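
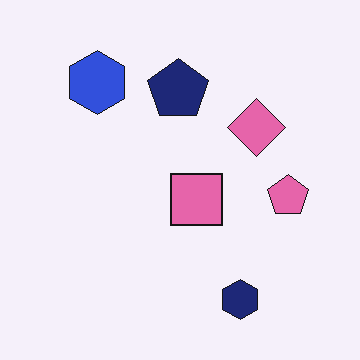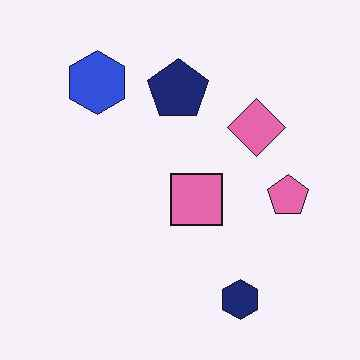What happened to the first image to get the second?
The transformation is: JPEG-compressed with visible artifacts.

Blocky 8×8 compression artifacts appear around shape edges and the flat background shows ringing — characteristic JPEG degradation.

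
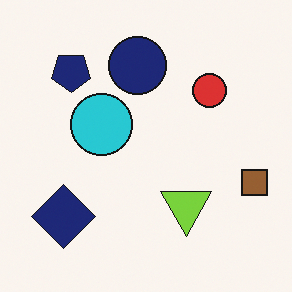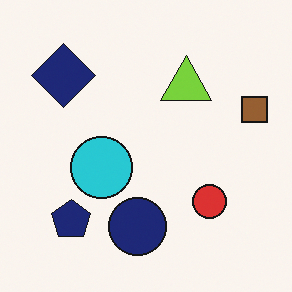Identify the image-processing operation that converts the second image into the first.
The first image is the second flipped vertically (top ↔ bottom).

The navy circle is in the bottom of the second image and the top of the first — shapes on opposite sides of the horizontal midline have swapped in a mirror flip.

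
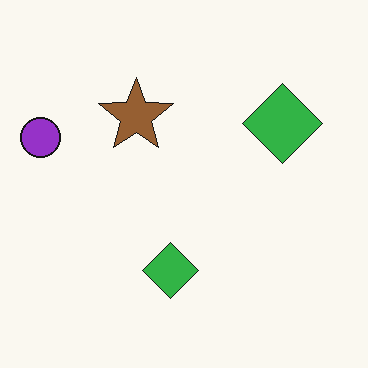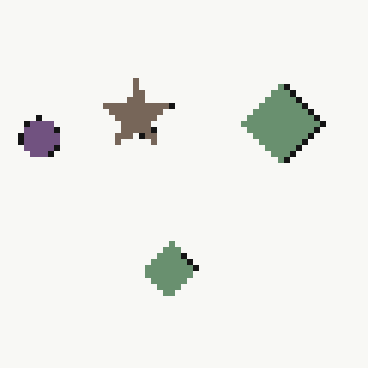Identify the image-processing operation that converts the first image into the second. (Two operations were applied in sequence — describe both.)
The image was made much more muted (saturation change), then moderately pixelated.

All colors are more muted and greyish — a global saturation change. Shapes are reduced to large square blocks; fine edges and outlines are lost — a downscale-then-upscale (mosaic) effect.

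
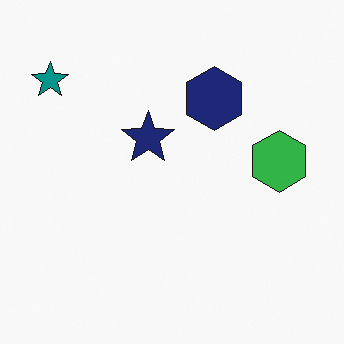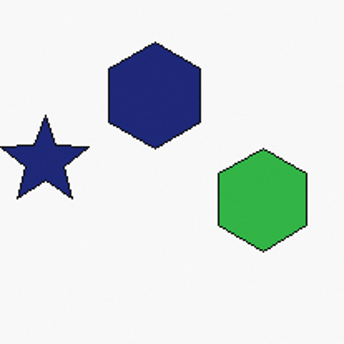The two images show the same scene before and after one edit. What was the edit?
This is the original image cropped to a noticeably smaller region and rescaled.

The visible shapes are larger and the field of view is narrower; shapes near the original edges may be partly or wholly outside the frame — a crop-and-rescale.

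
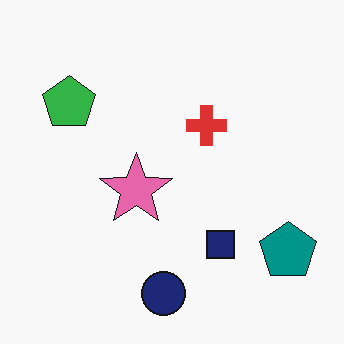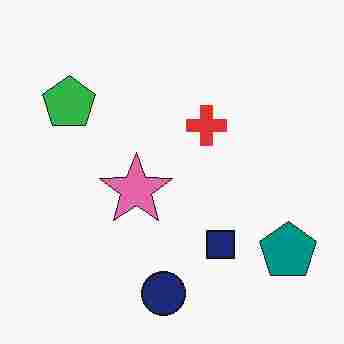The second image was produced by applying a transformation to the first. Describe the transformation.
It was heavily JPEG-compressed with obvious blocking artifacts.

Blocky 8×8 compression artifacts appear around shape edges and the flat background shows ringing — characteristic JPEG degradation.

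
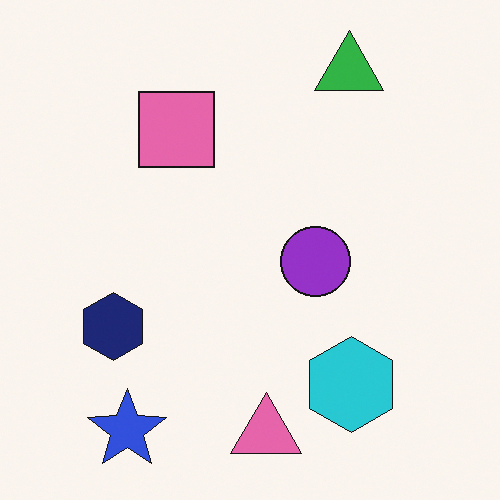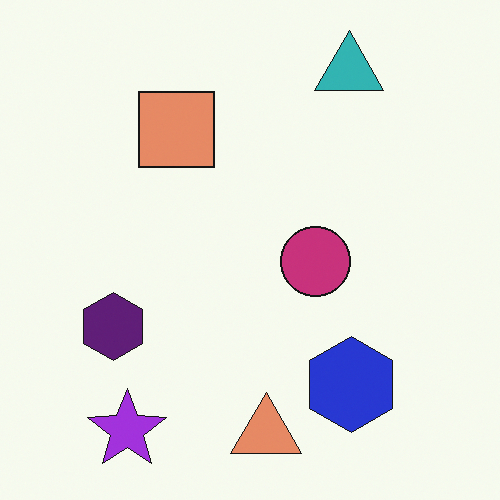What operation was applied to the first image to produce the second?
The transformation is: hue-shifted slightly.

Every shape's color has rotated by the same amount around the hue wheel — a uniform hue shift.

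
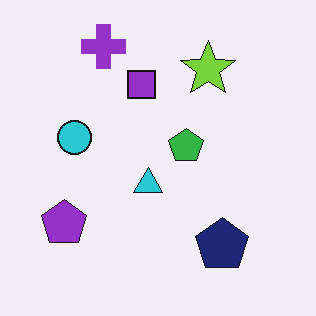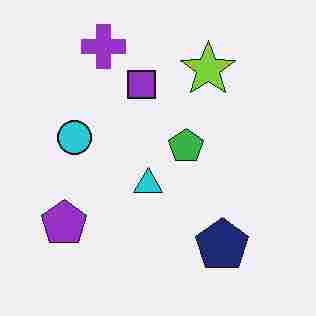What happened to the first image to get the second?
It was heavily JPEG-compressed with obvious blocking artifacts.

Blocky 8×8 compression artifacts appear around shape edges and the flat background shows ringing — characteristic JPEG degradation.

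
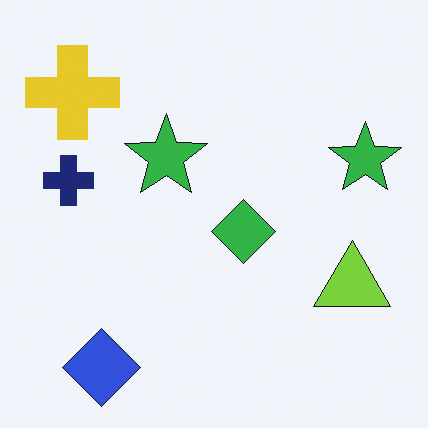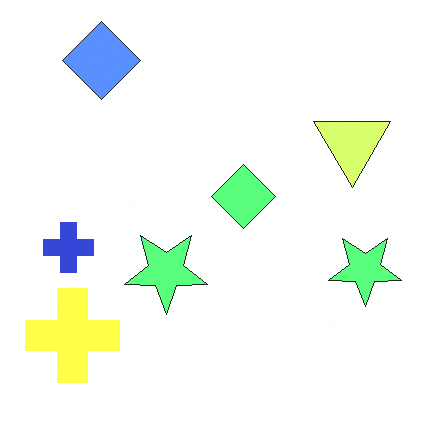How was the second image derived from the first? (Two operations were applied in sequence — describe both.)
The image was flipped vertically (top ↔ bottom), then brightened a lot.

The blue diamond is in the bottom-left of the first image and the top-left of the second — shapes on opposite sides of the horizontal midline have swapped in a mirror flip. Every pixel — background and shapes alike — is uniformly brightened.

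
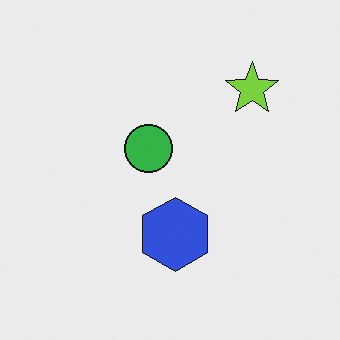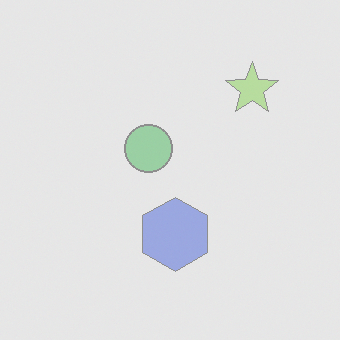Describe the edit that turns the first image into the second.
The image was given much lower contrast.

Tones are pushed toward mid-grey across the whole image — a global contrast change.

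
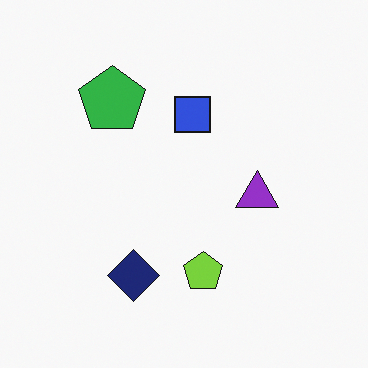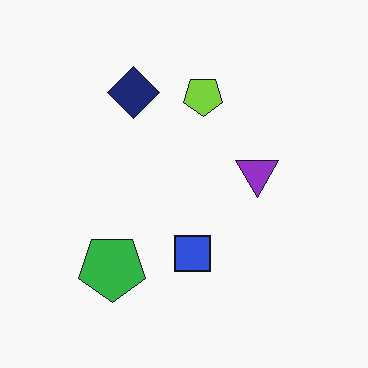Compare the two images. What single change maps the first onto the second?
It was flipped vertically (top ↔ bottom).

The navy diamond is in the bottom of the first image and the top of the second — shapes on opposite sides of the horizontal midline have swapped in a mirror flip.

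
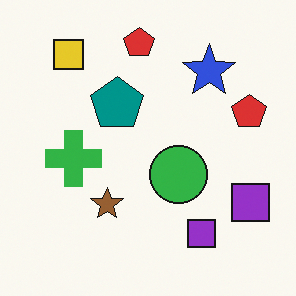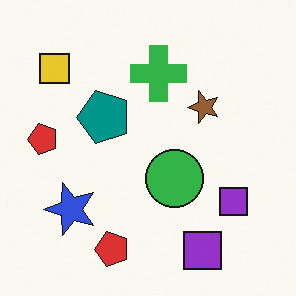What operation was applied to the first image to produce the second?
This is the original image transposed (reflected across the top-left ↔ bottom-right diagonal).

Shapes have swapped their row and column positions — what was in the top-right is now in the bottom-left — a diagonal reflection.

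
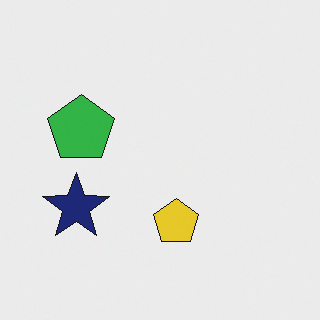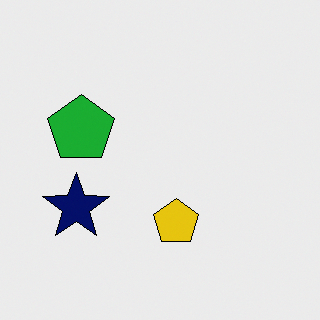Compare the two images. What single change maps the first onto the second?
Given slightly increased contrast.

Tones are pushed away from mid-grey across the whole image — a global contrast change.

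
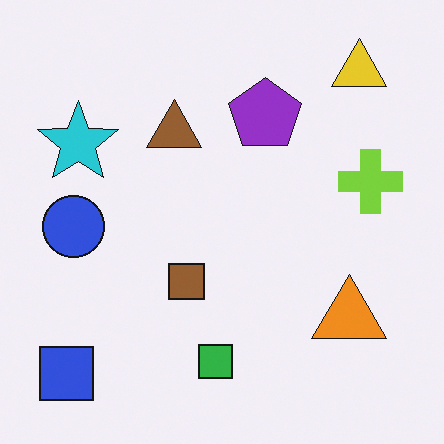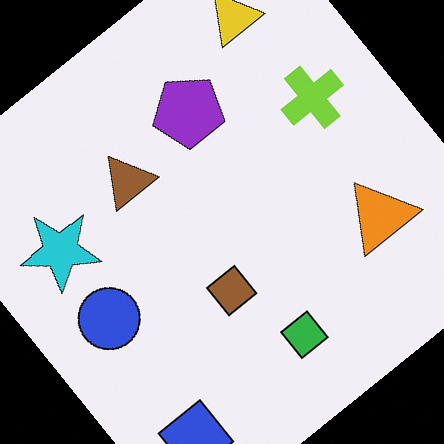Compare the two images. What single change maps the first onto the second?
Rotated counter-clockwise by a large amount — several tens of degrees.

Every shape is tilted by the same angle and the image corners show triangular fill wedges — a whole-image rotation by a non-right angle.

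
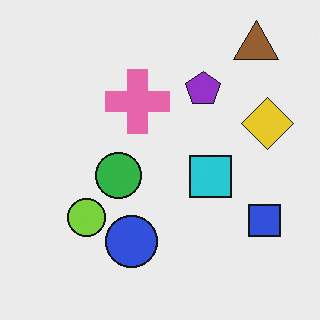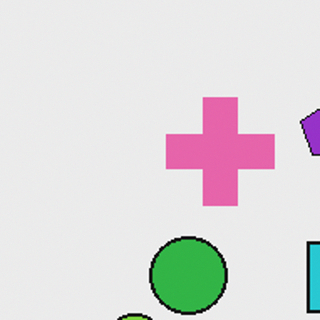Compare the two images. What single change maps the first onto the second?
The transformation is: cropped tightly and scaled back up.

The visible shapes are larger and the field of view is narrower; shapes near the original edges may be partly or wholly outside the frame — a crop-and-rescale.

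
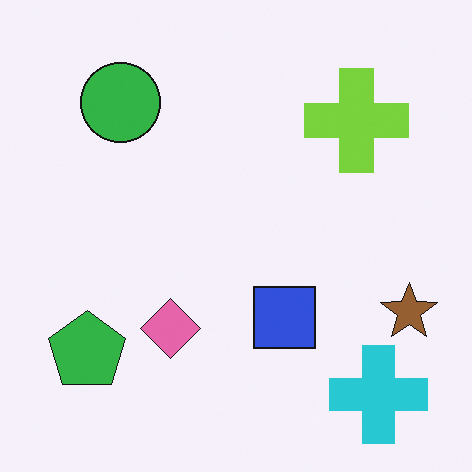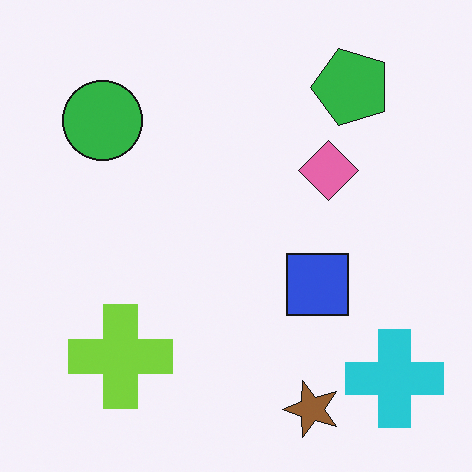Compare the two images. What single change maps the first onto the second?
The image was transposed (reflected across the top-left ↔ bottom-right diagonal).

Shapes have swapped their row and column positions — what was in the top-right is now in the bottom-left — a diagonal reflection.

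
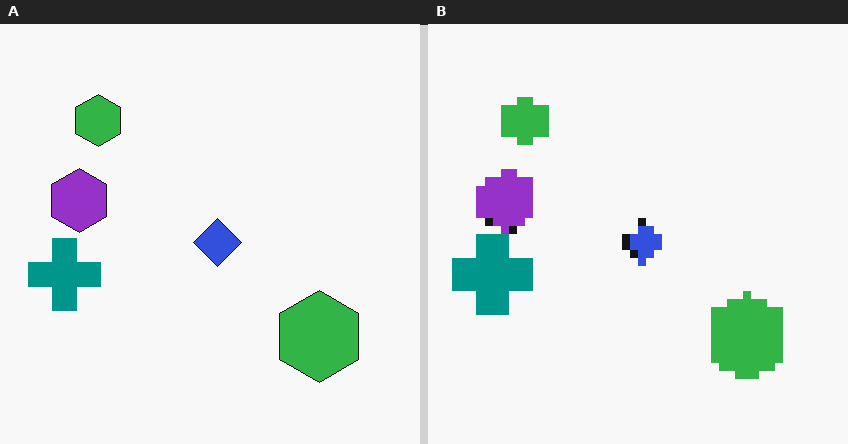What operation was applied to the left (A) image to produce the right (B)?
This is the original image pixelated into visible square blocks.

Shapes are reduced to large square blocks; fine edges and outlines are lost — a downscale-then-upscale (mosaic) effect.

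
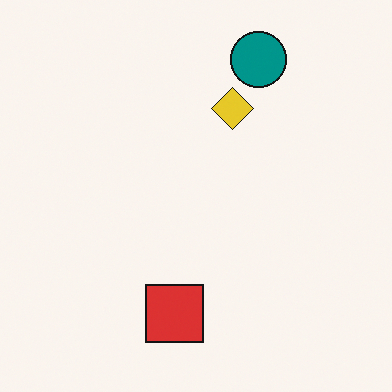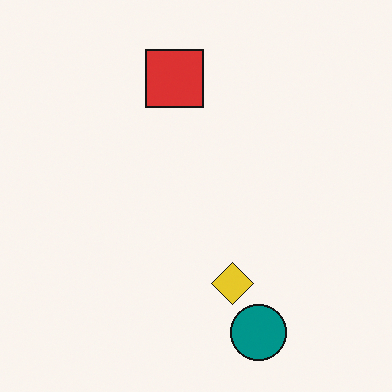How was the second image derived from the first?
The image was flipped vertically (top ↔ bottom).

The teal circle is in the top of the first image and the bottom of the second — shapes on opposite sides of the horizontal midline have swapped in a mirror flip.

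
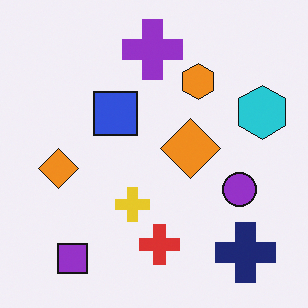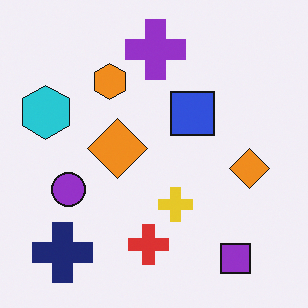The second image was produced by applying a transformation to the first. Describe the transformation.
This is the original image flipped horizontally (left ↔ right).

The cyan hexagon is in the right of the first image and the left of the second — shapes on opposite sides of the vertical midline have swapped in a mirror flip.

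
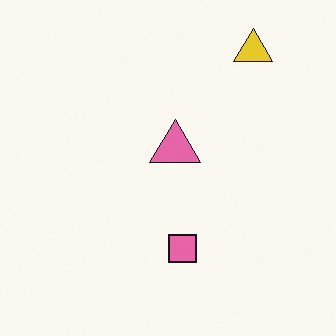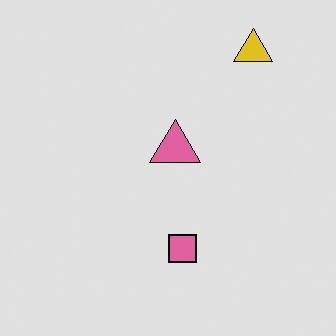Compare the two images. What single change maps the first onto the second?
The image was posterized to a reduced palette.

Each flat color has snapped to a coarser quantized level — most visibly, the near-white background has dropped to a flat grey.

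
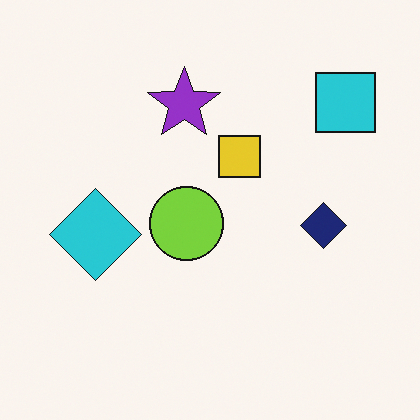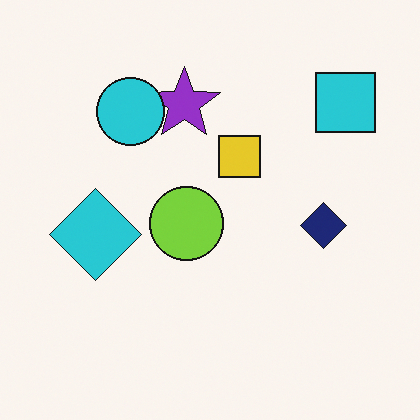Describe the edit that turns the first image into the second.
This is the original image overlaid with an additional cyan circle.

A cyan circle appears in the second image that is absent from the first.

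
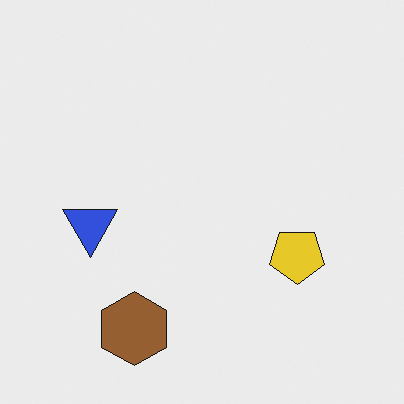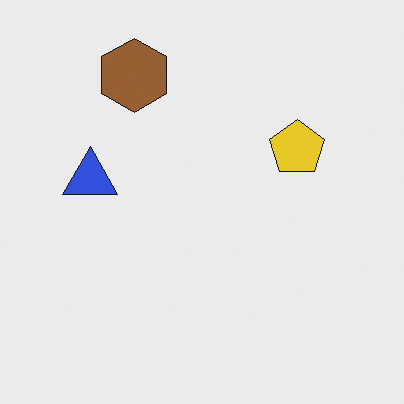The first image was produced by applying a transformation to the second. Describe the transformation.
It was flipped vertically (top ↔ bottom).

The brown hexagon is in the top-left of the second image and the bottom-left of the first — shapes on opposite sides of the horizontal midline have swapped in a mirror flip.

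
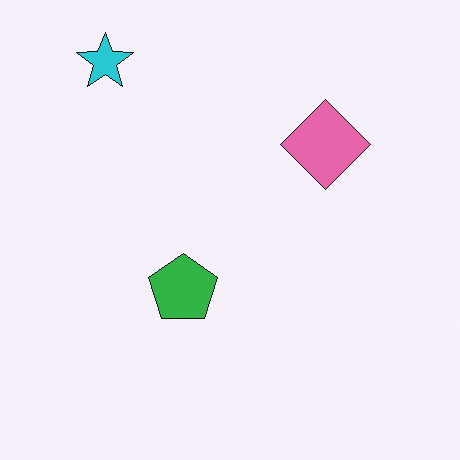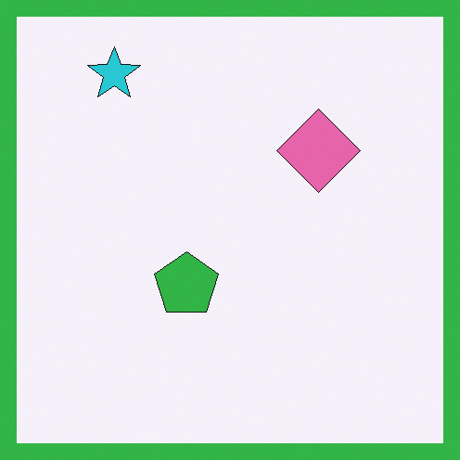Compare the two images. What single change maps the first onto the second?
Framed with a green border.

A solid green frame runs around the edge of the second image, with the content slightly shrunk inside it.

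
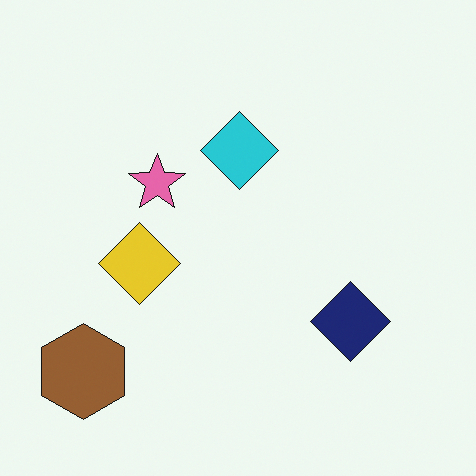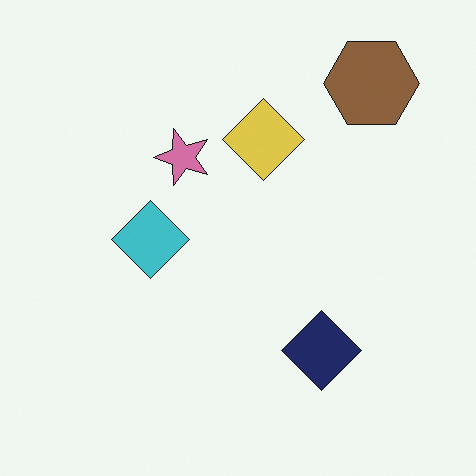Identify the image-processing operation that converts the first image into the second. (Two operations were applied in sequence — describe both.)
It was slightly desaturated, then transposed (reflected across the top-left ↔ bottom-right diagonal).

All colors are more muted and greyish — a global saturation change. Shapes have swapped their row and column positions — what was in the top-right is now in the bottom-left — a diagonal reflection.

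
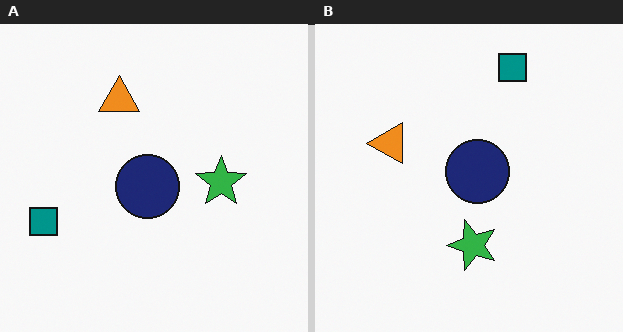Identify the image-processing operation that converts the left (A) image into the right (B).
It was transposed (reflected across the top-left ↔ bottom-right diagonal).

Shapes have swapped their row and column positions — what was in the top-right is now in the bottom-left — a diagonal reflection.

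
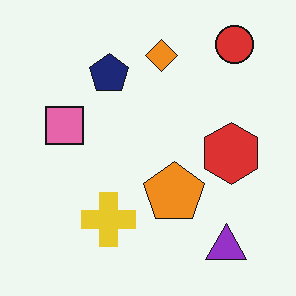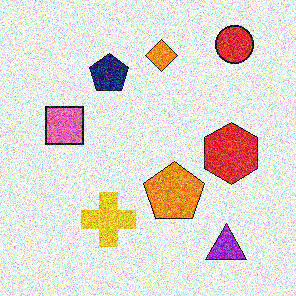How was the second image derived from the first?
Degraded with heavy additive noise.

Random speckle covers the whole image, including the flat background.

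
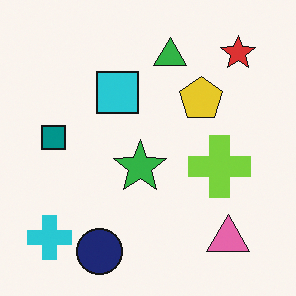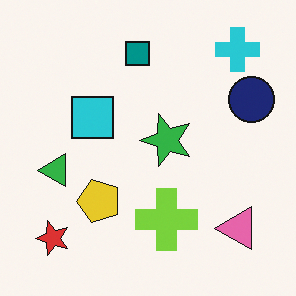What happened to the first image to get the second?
It was transposed (reflected across the top-left ↔ bottom-right diagonal).

Shapes have swapped their row and column positions — what was in the top-right is now in the bottom-left — a diagonal reflection.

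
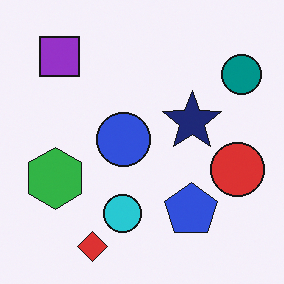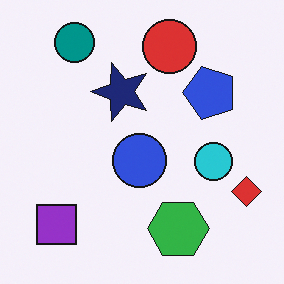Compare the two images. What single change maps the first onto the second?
This is the original image rotated 90° counter-clockwise.

The teal circle sits in the top-right of the first image and the top-left of the second — consistent with a whole-image 90° counter-clockwise rotation.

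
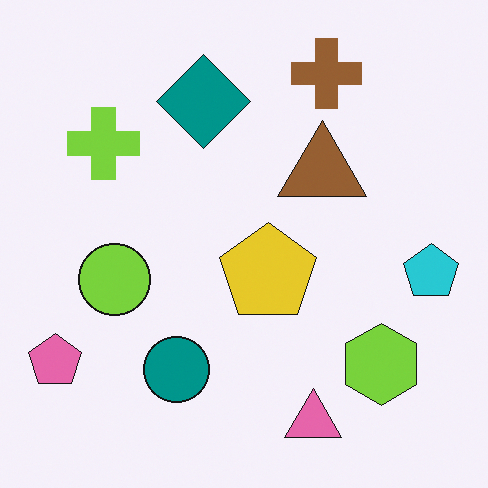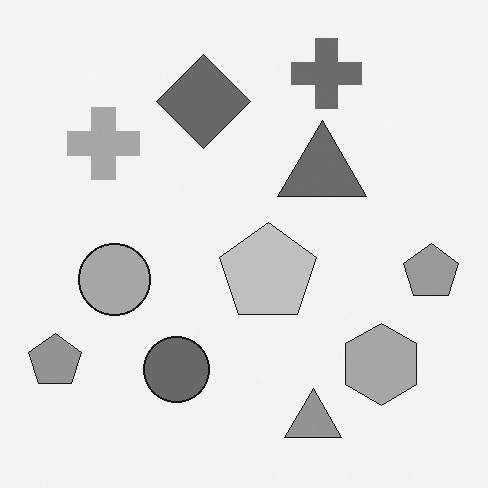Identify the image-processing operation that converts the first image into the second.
The second image is the first converted to grayscale.

All color is removed — every shape is now a shade of grey.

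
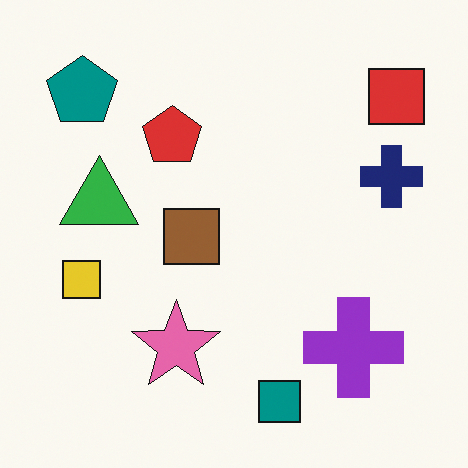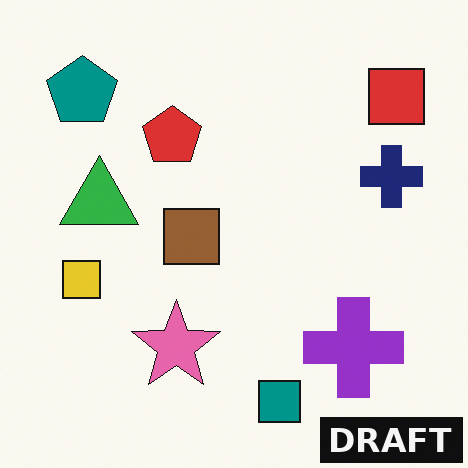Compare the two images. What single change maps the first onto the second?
This is the original image watermarked with the text "DRAFT" in the lower-right corner.

A dark label reading "DRAFT" appears in the lower-right corner.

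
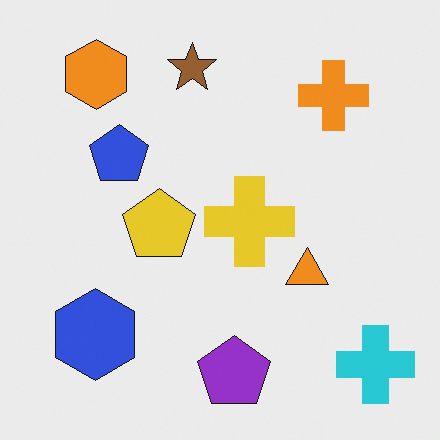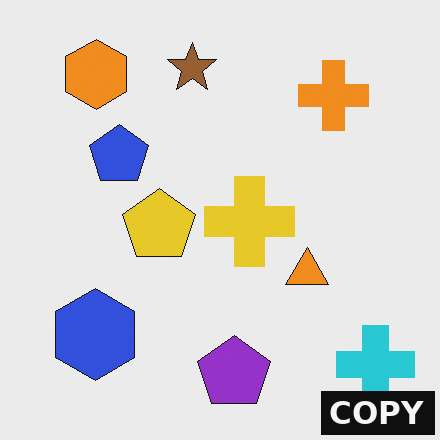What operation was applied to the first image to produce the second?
It was watermarked with the text "COPY" in the lower-right corner.

A dark label reading "COPY" appears in the lower-right corner.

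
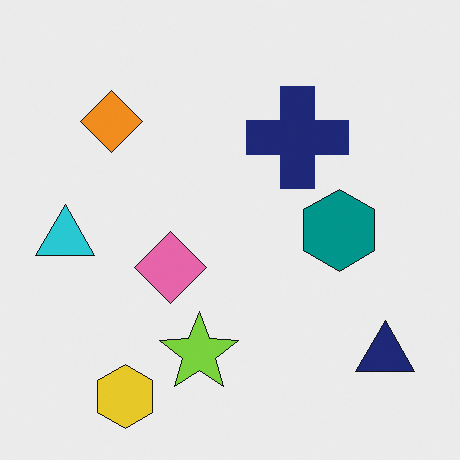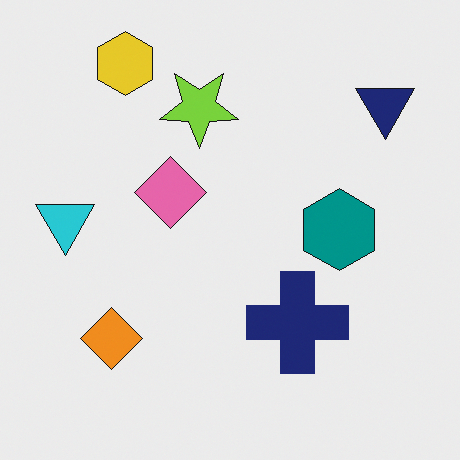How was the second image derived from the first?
The transformation is: flipped vertically (top ↔ bottom).

The yellow hexagon is in the bottom-left of the first image and the top-left of the second — shapes on opposite sides of the horizontal midline have swapped in a mirror flip.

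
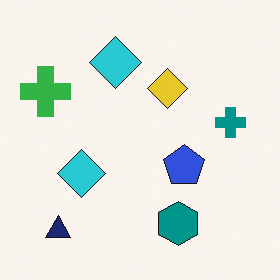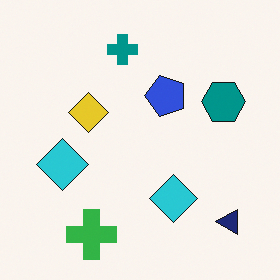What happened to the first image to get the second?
Rotated 90° counter-clockwise.

The navy triangle sits in the bottom-left of the first image and the bottom-right of the second — consistent with a whole-image 90° counter-clockwise rotation.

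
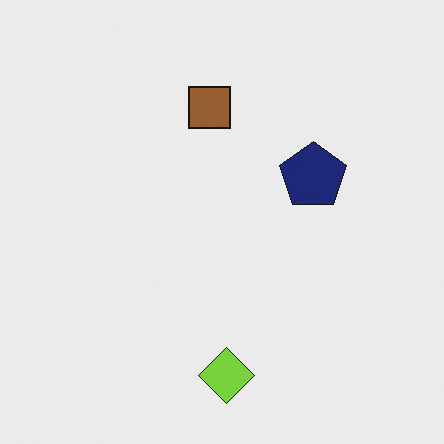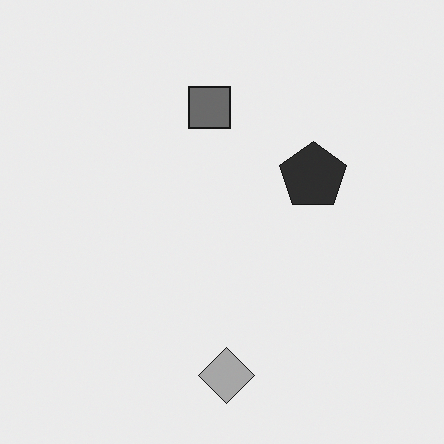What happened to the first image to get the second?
The image was converted to grayscale.

All color is removed — every shape is now a shade of grey.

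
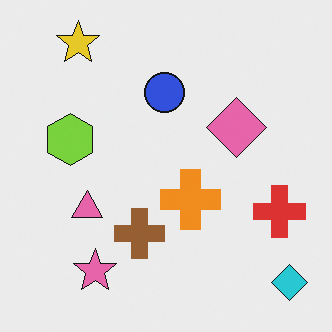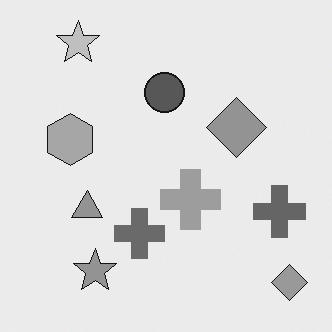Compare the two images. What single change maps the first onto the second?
Converted to grayscale.

All color is removed — every shape is now a shade of grey.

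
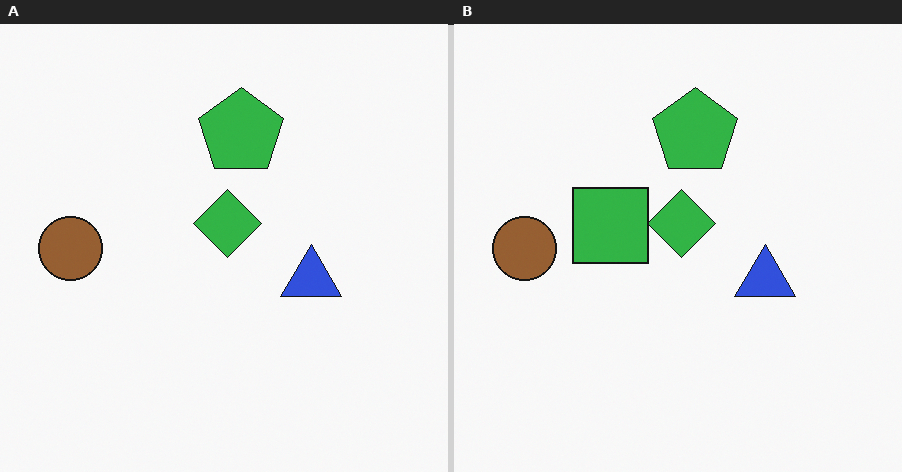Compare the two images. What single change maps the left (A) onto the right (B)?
The right (B) image is the left (A) overlaid with an additional green square.

A green square appears in the right (B) image that is absent from the left (A).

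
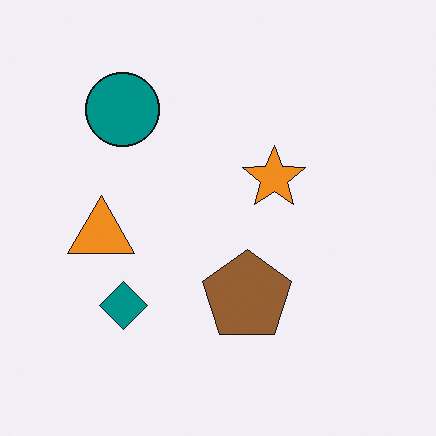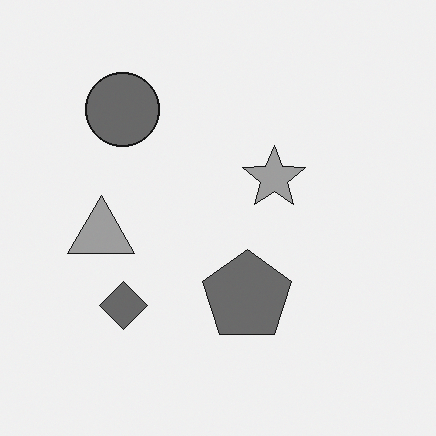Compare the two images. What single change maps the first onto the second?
It was converted to grayscale.

All color is removed — every shape is now a shade of grey.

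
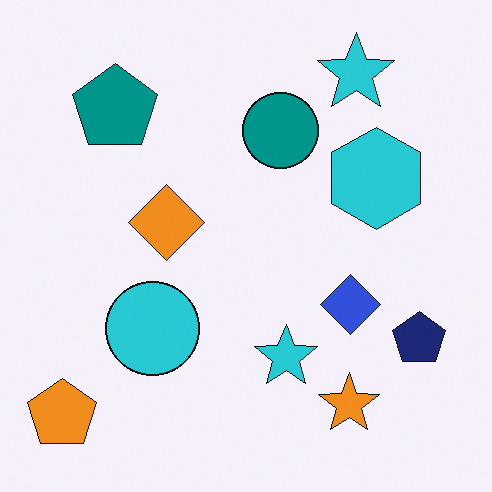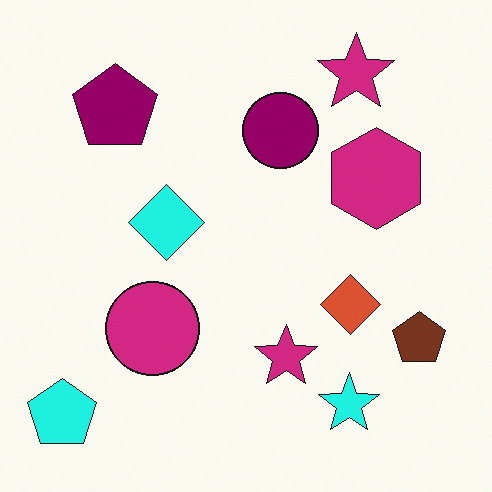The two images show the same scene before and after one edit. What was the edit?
This is the original image hue-shifted by a moderate amount.

Every shape's color has rotated by the same amount around the hue wheel — a uniform hue shift.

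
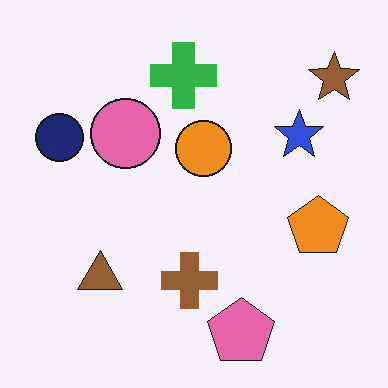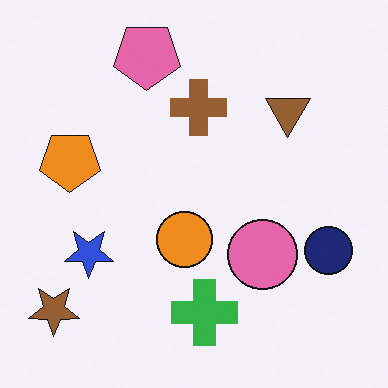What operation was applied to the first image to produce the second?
The image was rotated 180°.

The brown star sits in the top-right of the first image and the bottom-left of the second — consistent with a whole-image 180° rotation.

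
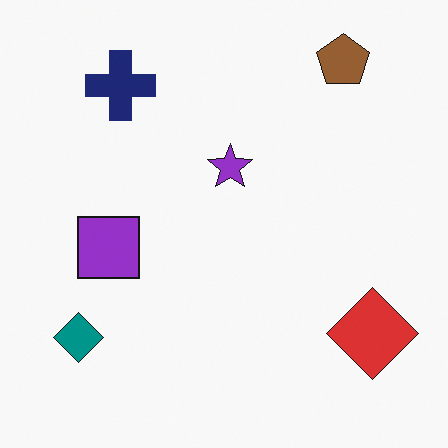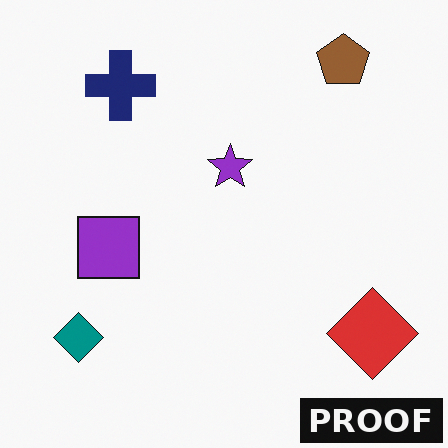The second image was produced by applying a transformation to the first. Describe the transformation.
It was watermarked with the text "PROOF" in the lower-right corner.

A dark label reading "PROOF" appears in the lower-right corner.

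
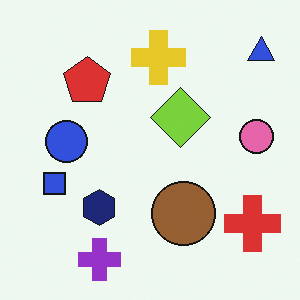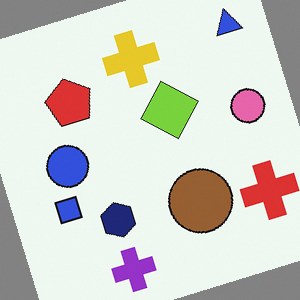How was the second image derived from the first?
The transformation is: rotated counter-clockwise by a clearly visible amount.

Every shape is tilted by the same angle and the image corners show triangular fill wedges — a whole-image rotation by a non-right angle.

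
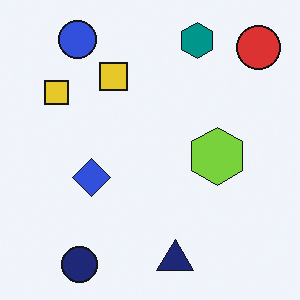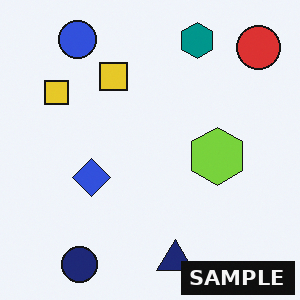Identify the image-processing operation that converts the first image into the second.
This is the original image watermarked with the text "SAMPLE" in the lower-right corner.

A dark label reading "SAMPLE" appears in the lower-right corner.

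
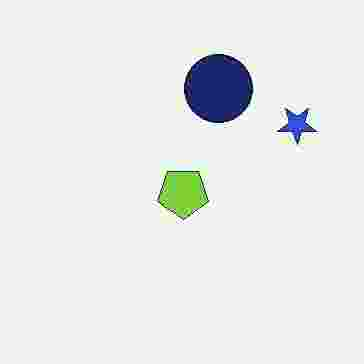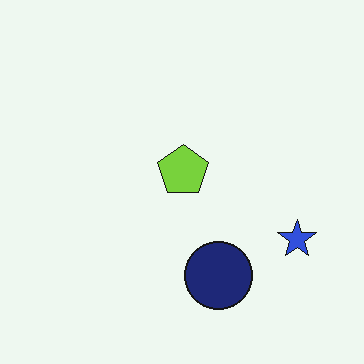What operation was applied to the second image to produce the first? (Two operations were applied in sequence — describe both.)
The image was flipped vertically (top ↔ bottom), then heavily JPEG-compressed with obvious blocking artifacts.

The navy circle is in the bottom of the second image and the top of the first — shapes on opposite sides of the horizontal midline have swapped in a mirror flip. Blocky 8×8 compression artifacts appear around shape edges and the flat background shows ringing — characteristic JPEG degradation.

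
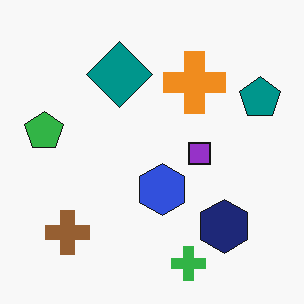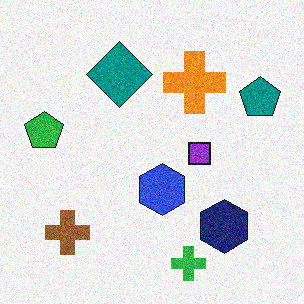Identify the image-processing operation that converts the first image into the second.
The second image is the first degraded with moderate additive noise.

Random speckle covers the whole image, including the flat background.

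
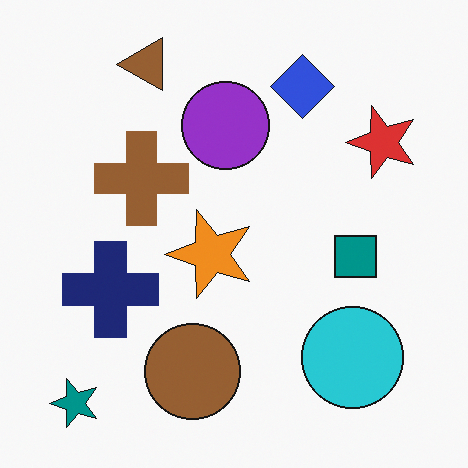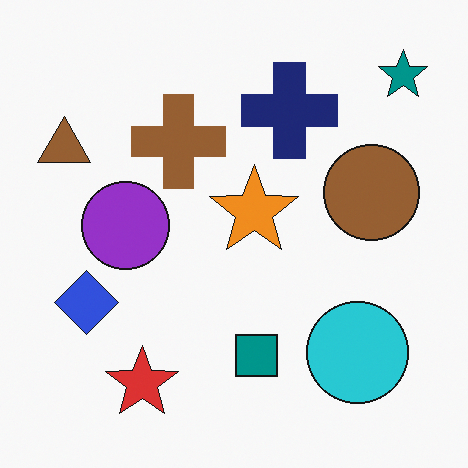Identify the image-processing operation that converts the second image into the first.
The first image is the second transposed (reflected across the top-left ↔ bottom-right diagonal).

Shapes have swapped their row and column positions — what was in the top-right is now in the bottom-left — a diagonal reflection.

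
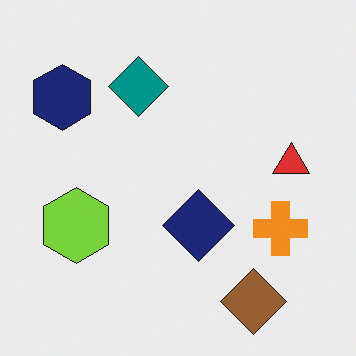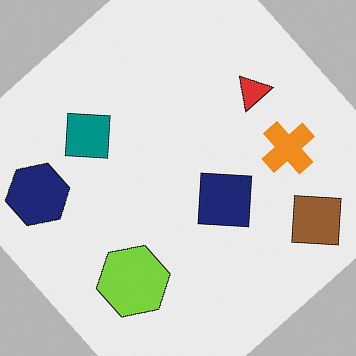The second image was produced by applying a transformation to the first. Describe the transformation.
Rotated counter-clockwise by a large amount — several tens of degrees.

Every shape is tilted by the same angle and the image corners show triangular fill wedges — a whole-image rotation by a non-right angle.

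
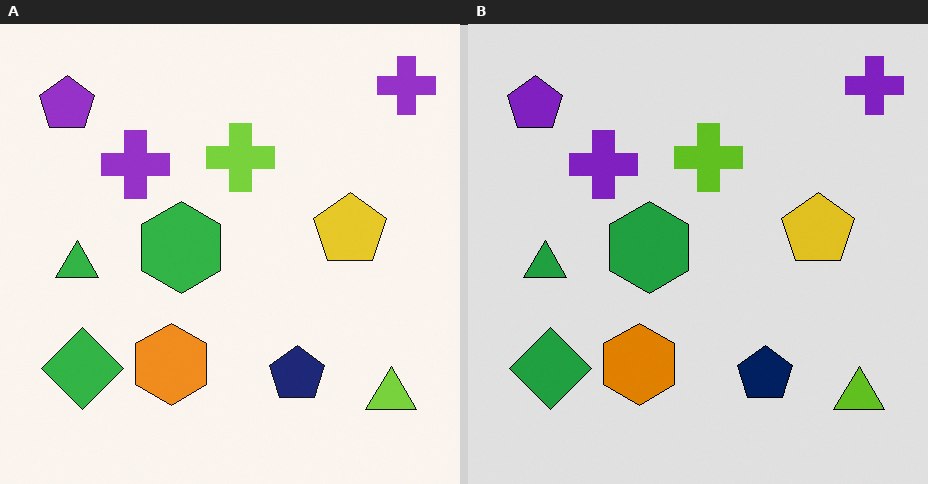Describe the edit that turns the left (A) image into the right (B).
The transformation is: moderately posterized.

Each flat color has snapped to a coarser quantized level — most visibly, the near-white background has dropped to a flat grey.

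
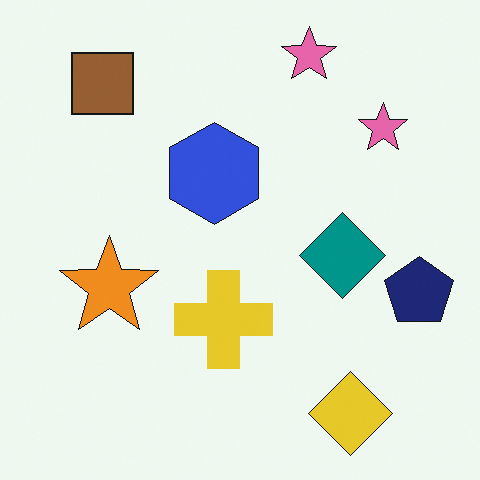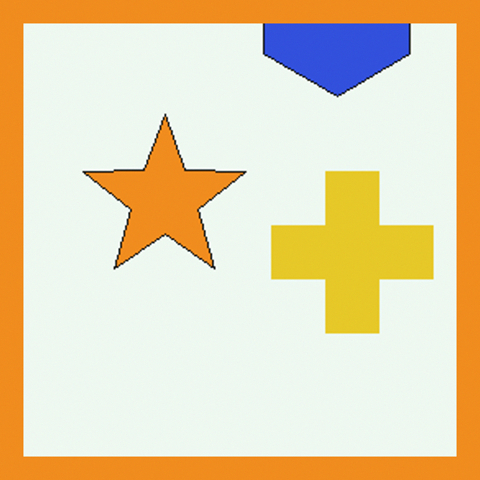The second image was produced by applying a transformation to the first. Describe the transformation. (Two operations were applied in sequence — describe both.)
The transformation is: cropped to a noticeably smaller region and rescaled, then framed with a orange border.

The visible shapes are larger and the field of view is narrower; shapes near the original edges may be partly or wholly outside the frame — a crop-and-rescale. A solid orange frame runs around the edge of the second image, with the content slightly shrunk inside it.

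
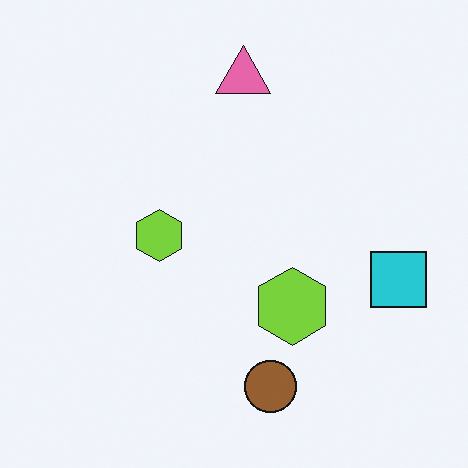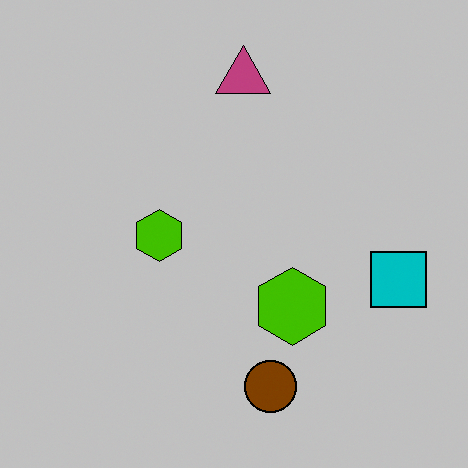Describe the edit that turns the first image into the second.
The transformation is: heavily posterized to just a handful of flat colors.

Each flat color has snapped to a coarser quantized level — most visibly, the near-white background has dropped to a flat grey.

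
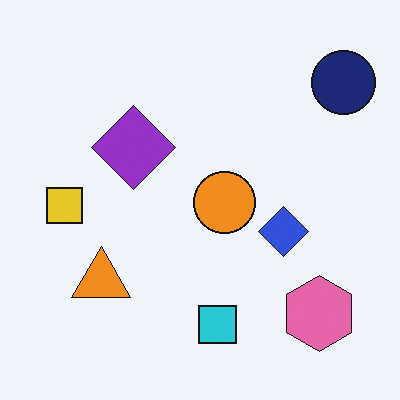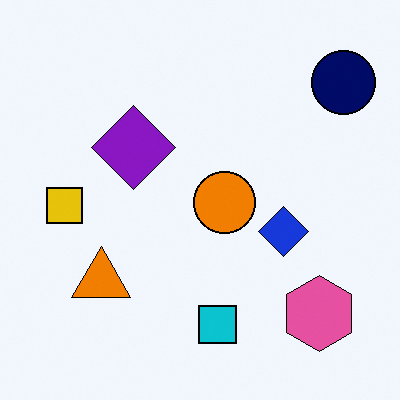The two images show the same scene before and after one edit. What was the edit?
This is the original image given slightly increased contrast.

Tones are pushed away from mid-grey across the whole image — a global contrast change.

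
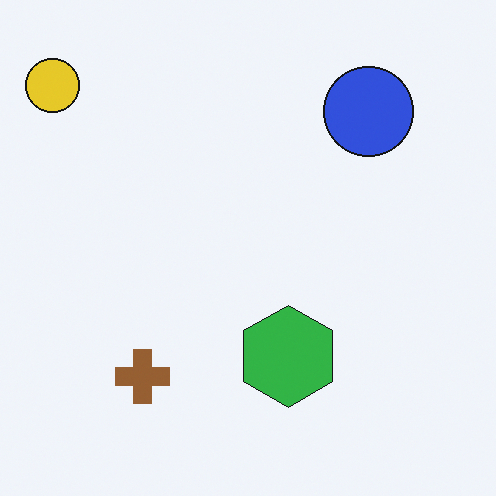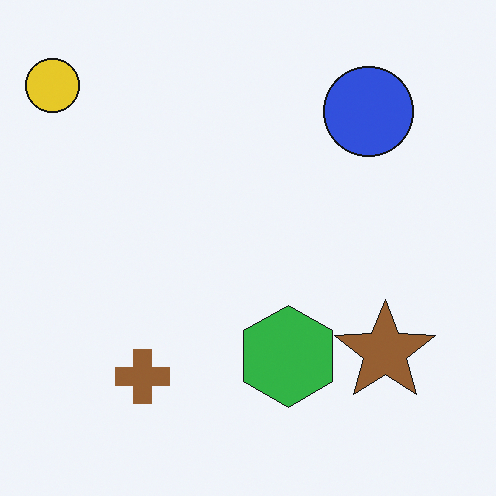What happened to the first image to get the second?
The second image is the first overlaid with an additional brown star.

A brown star appears in the second image that is absent from the first.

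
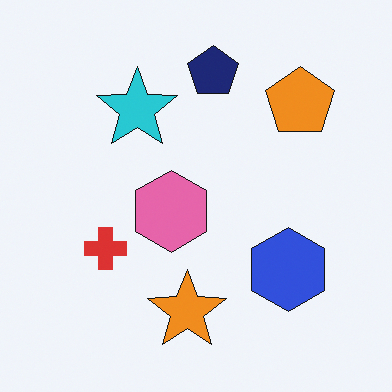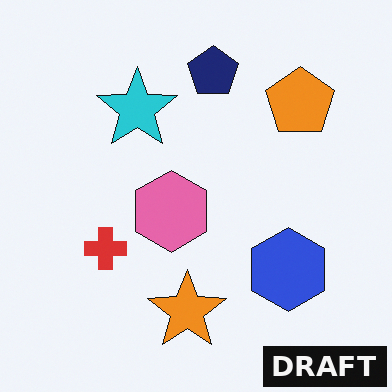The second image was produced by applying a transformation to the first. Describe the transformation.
The transformation is: watermarked with the text "DRAFT" in the lower-right corner.

A dark label reading "DRAFT" appears in the lower-right corner.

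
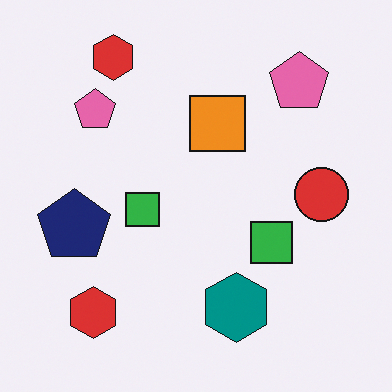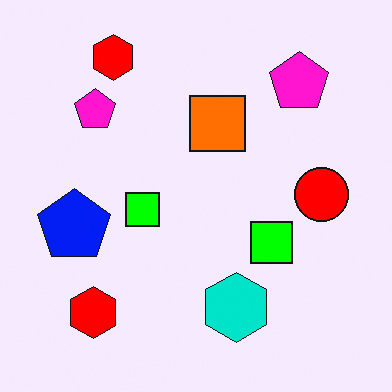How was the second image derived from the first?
The transformation is: made much more vivid (saturation change).

All colors are more vivid — a global saturation change.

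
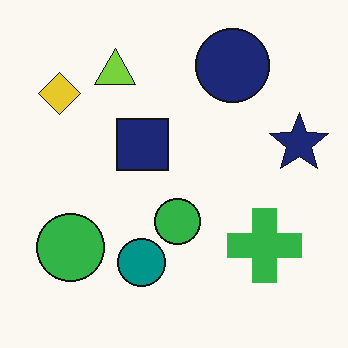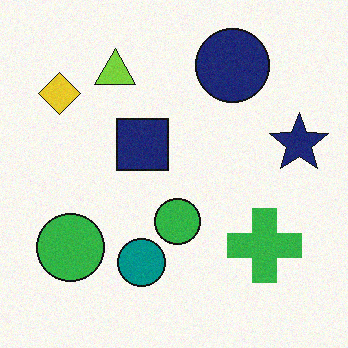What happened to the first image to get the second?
This is the original image degraded with subtle gaussian noise.

Random speckle covers the whole image, including the flat background.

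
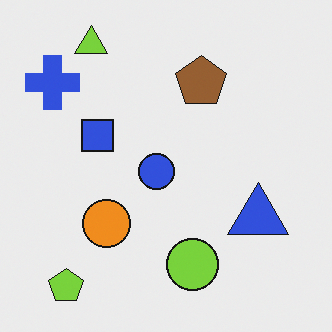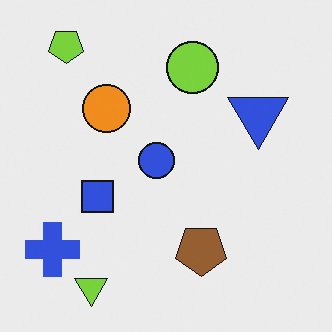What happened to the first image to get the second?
The image was flipped vertically (top ↔ bottom).

The lime triangle is in the top-left of the first image and the bottom-left of the second — shapes on opposite sides of the horizontal midline have swapped in a mirror flip.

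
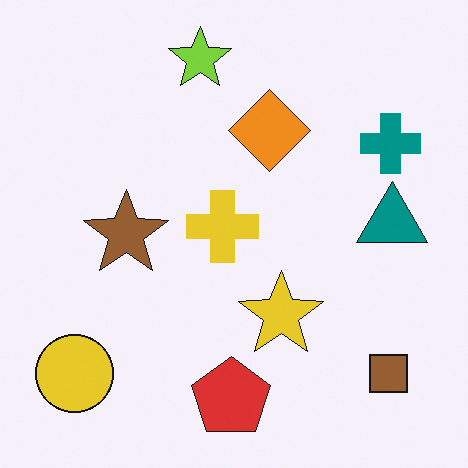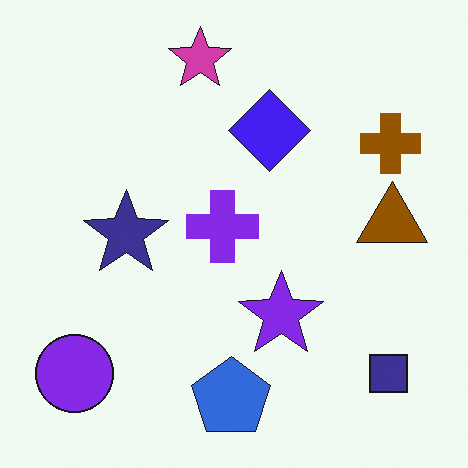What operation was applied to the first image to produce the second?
The transformation is: hue-shifted through roughly half the color wheel.

Every shape's color has rotated by the same amount around the hue wheel — a uniform hue shift.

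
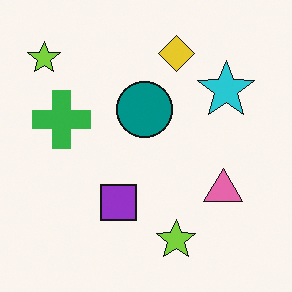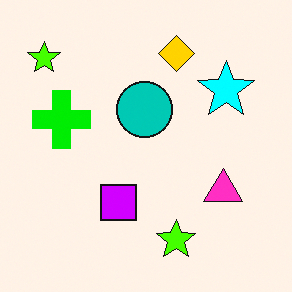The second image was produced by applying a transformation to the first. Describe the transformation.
The image was made much more vivid (saturation change).

All colors are more vivid — a global saturation change.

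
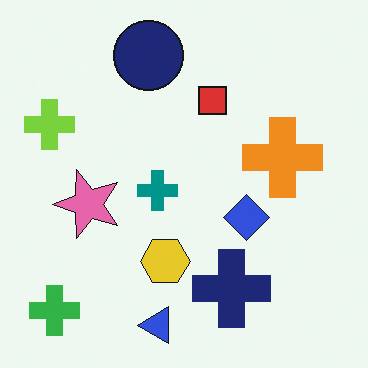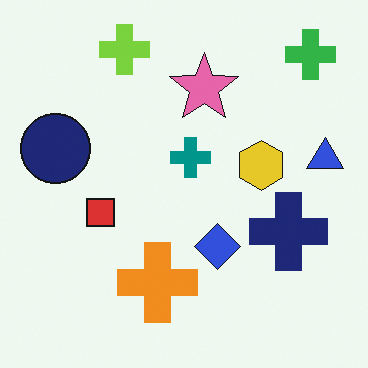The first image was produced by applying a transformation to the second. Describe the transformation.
The transformation is: transposed (reflected across the top-left ↔ bottom-right diagonal).

Shapes have swapped their row and column positions — what was in the top-right is now in the bottom-left — a diagonal reflection.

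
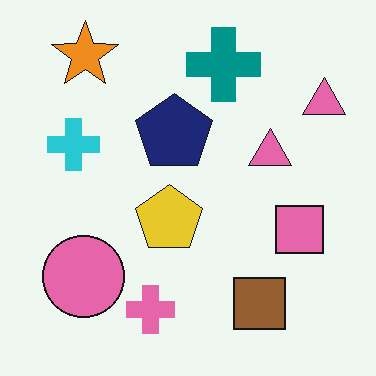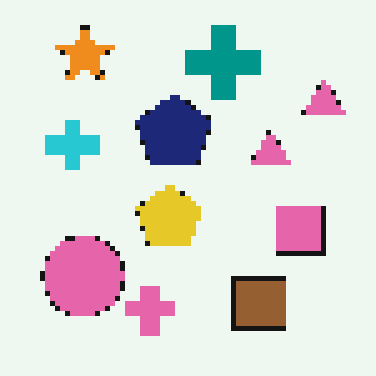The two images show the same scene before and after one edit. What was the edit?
Mildly pixelated.

Shapes are reduced to large square blocks; fine edges and outlines are lost — a downscale-then-upscale (mosaic) effect.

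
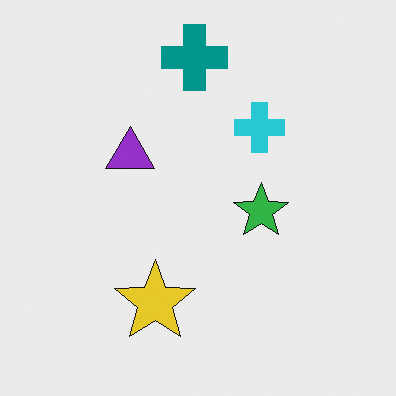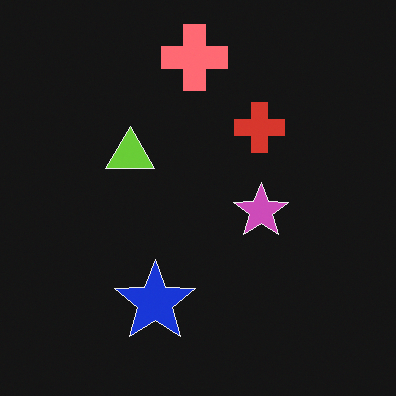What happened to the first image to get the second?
The second image is the first color-inverted (negative).

The light background has become dark and every shape's color is its complement — a photographic negative.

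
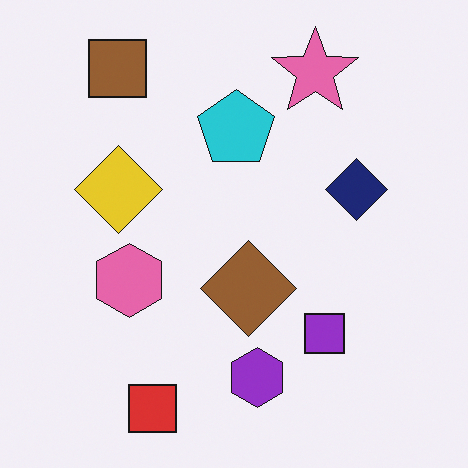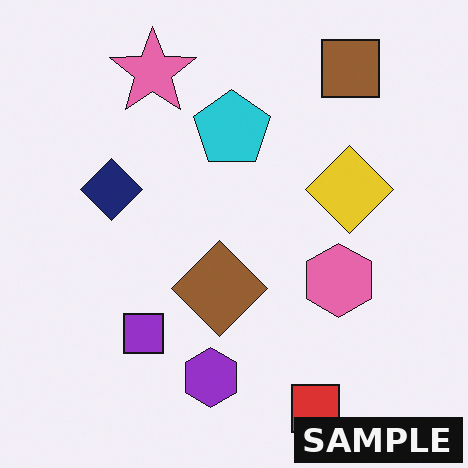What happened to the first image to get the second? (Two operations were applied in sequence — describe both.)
This is the original image flipped horizontally (left ↔ right), then watermarked with the text "SAMPLE" in the lower-right corner.

The navy diamond is in the right of the first image and the left of the second — shapes on opposite sides of the vertical midline have swapped in a mirror flip. A dark label reading "SAMPLE" appears in the lower-right corner.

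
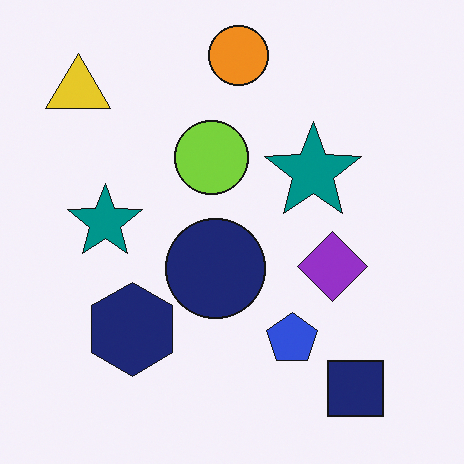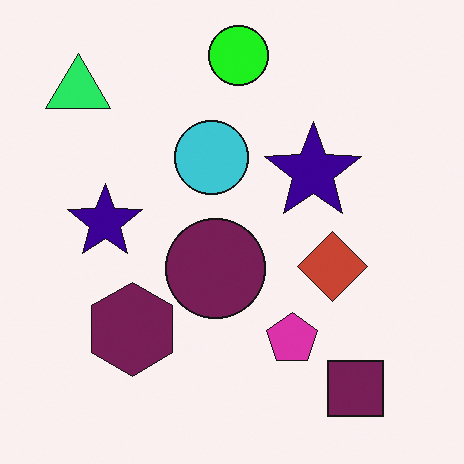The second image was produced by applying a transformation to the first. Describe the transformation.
The second image is the first hue-shifted noticeably.

Every shape's color has rotated by the same amount around the hue wheel — a uniform hue shift.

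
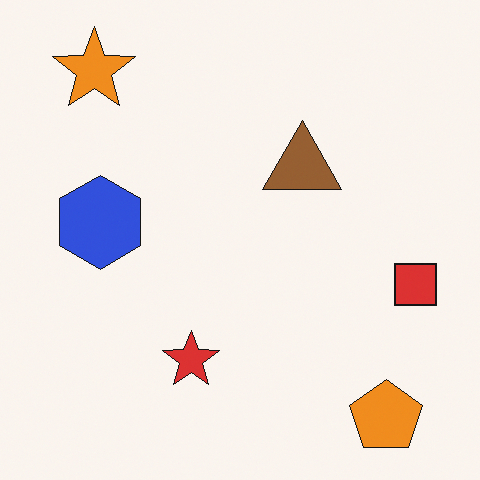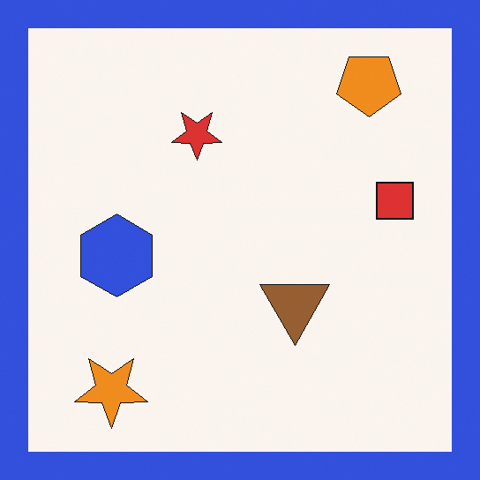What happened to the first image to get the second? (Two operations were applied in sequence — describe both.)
The second image is the first flipped vertically (top ↔ bottom), then framed with a blue border.

The orange pentagon is in the bottom-right of the first image and the top-right of the second — shapes on opposite sides of the horizontal midline have swapped in a mirror flip. A solid blue frame runs around the edge of the second image, with the content slightly shrunk inside it.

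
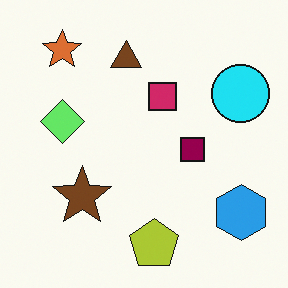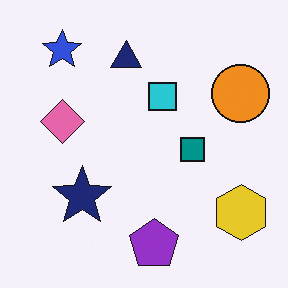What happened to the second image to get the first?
The transformation is: hue-shifted through roughly a third of the color wheel.

Every shape's color has rotated by the same amount around the hue wheel — a uniform hue shift.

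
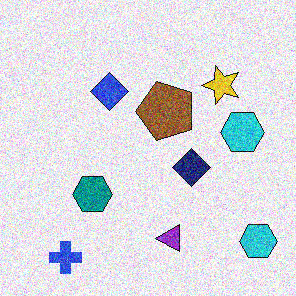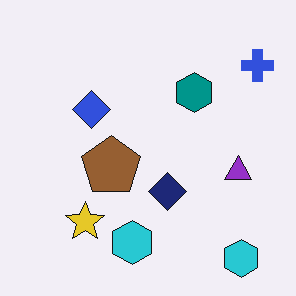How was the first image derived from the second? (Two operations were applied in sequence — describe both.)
The transformation is: transposed (reflected across the top-left ↔ bottom-right diagonal), then degraded with heavy additive noise.

Shapes have swapped their row and column positions — what was in the top-right is now in the bottom-left — a diagonal reflection. Random speckle covers the whole image, including the flat background.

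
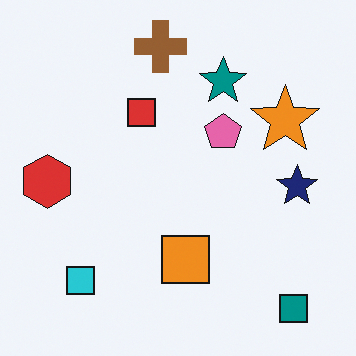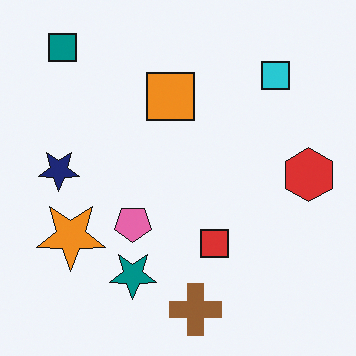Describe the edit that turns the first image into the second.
The image was rotated 180°.

The teal square sits in the bottom-right of the first image and the top-left of the second — consistent with a whole-image 180° rotation.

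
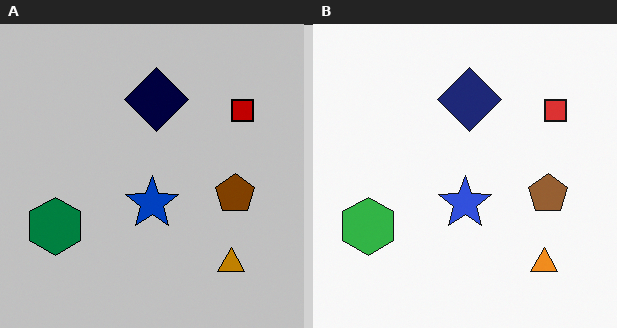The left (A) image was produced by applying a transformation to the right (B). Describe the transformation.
It was aggressively posterized.

Each flat color has snapped to a coarser quantized level — most visibly, the near-white background has dropped to a flat grey.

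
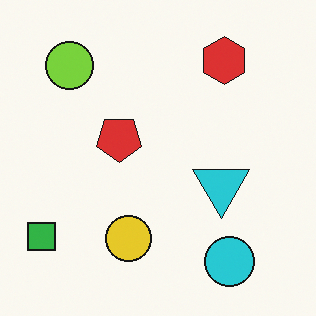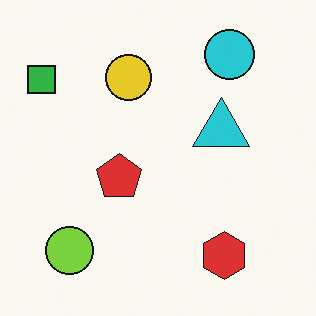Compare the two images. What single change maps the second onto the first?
The first image is the second flipped vertically (top ↔ bottom).

The cyan circle is in the top-right of the second image and the bottom-right of the first — shapes on opposite sides of the horizontal midline have swapped in a mirror flip.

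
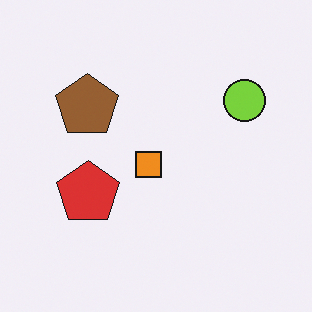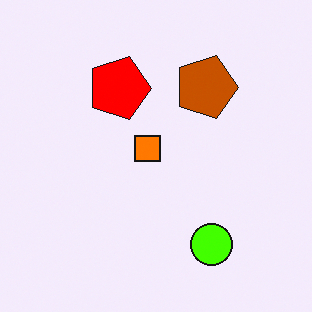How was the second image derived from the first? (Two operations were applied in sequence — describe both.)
This is the original image made much more vivid (saturation change), then rotated 90° clockwise.

All colors are more vivid — a global saturation change. The lime circle sits in the top-right of the first image and the bottom-right of the second — consistent with a whole-image 90° clockwise rotation.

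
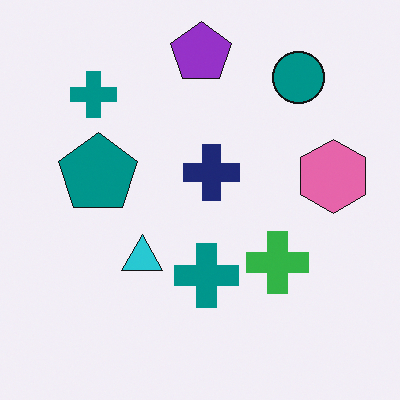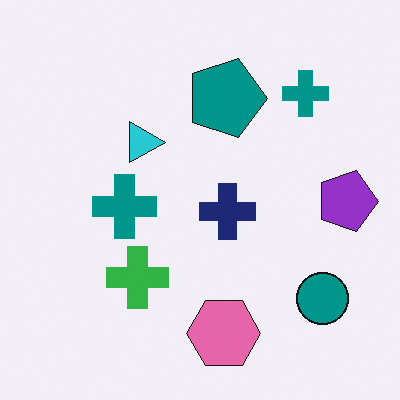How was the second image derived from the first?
It was rotated 90° clockwise.

The teal circle sits in the top-right of the first image and the bottom-right of the second — consistent with a whole-image 90° clockwise rotation.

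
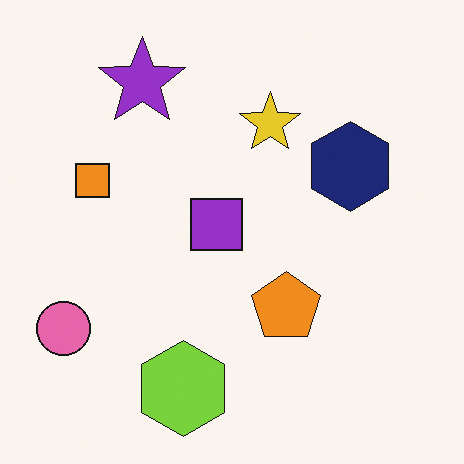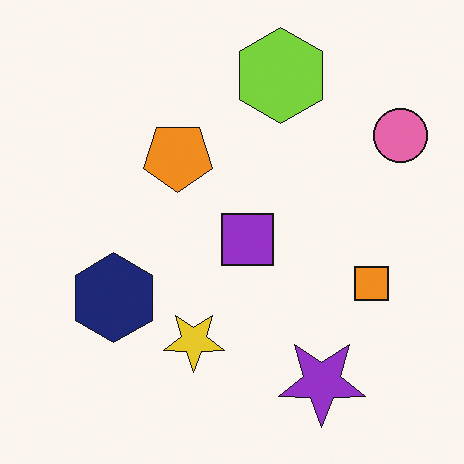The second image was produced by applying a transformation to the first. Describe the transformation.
Rotated 180°.

The pink circle sits in the bottom-left of the first image and the top-right of the second — consistent with a whole-image 180° rotation.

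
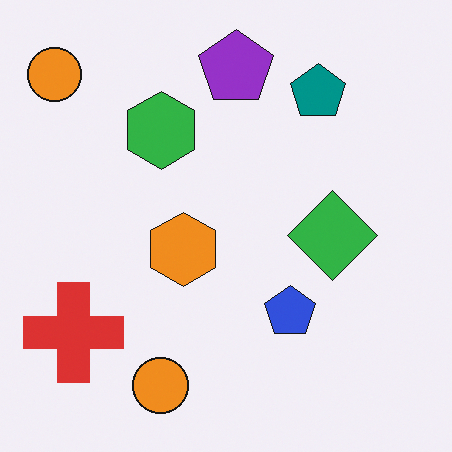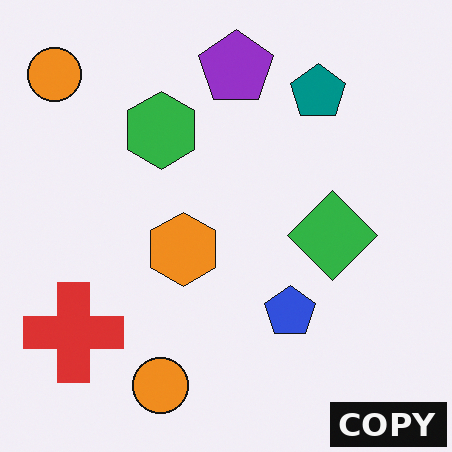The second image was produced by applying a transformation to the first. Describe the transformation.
Watermarked with the text "COPY" in the lower-right corner.

A dark label reading "COPY" appears in the lower-right corner.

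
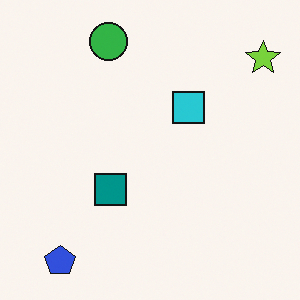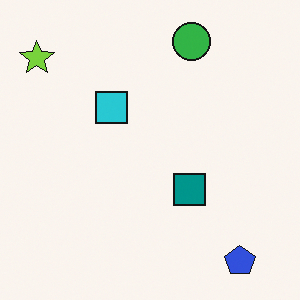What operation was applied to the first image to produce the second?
The transformation is: flipped horizontally (left ↔ right).

The lime star is in the top-right of the first image and the top-left of the second — shapes on opposite sides of the vertical midline have swapped in a mirror flip.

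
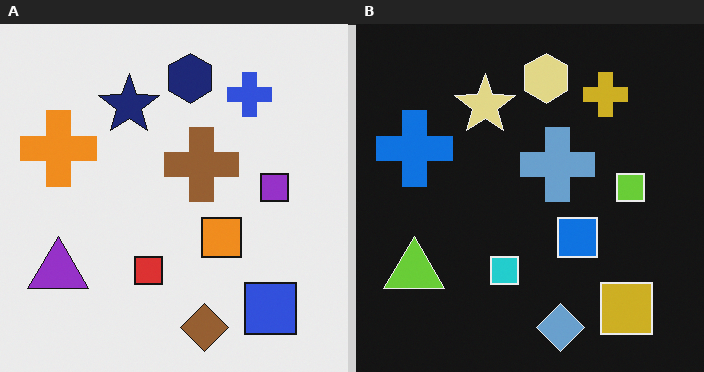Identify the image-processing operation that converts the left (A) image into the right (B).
The transformation is: color-inverted (negative).

The light background has become dark and every shape's color is its complement — a photographic negative.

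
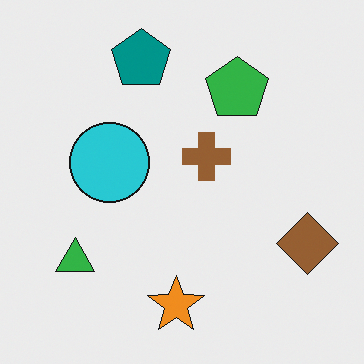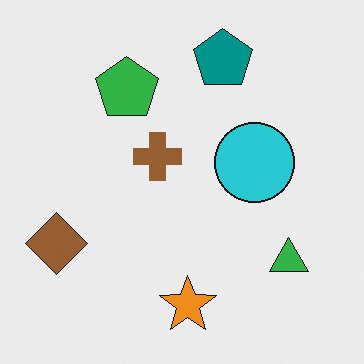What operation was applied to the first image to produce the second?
Flipped horizontally (left ↔ right).

The brown diamond is in the bottom-right of the first image and the bottom-left of the second — shapes on opposite sides of the vertical midline have swapped in a mirror flip.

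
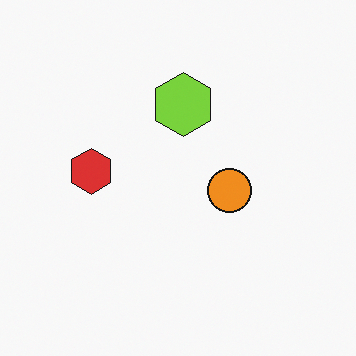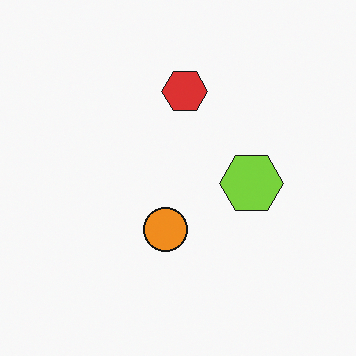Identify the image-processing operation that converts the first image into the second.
It was rotated 90° clockwise.

The red hexagon sits in the left of the first image and the top of the second — consistent with a whole-image 90° clockwise rotation.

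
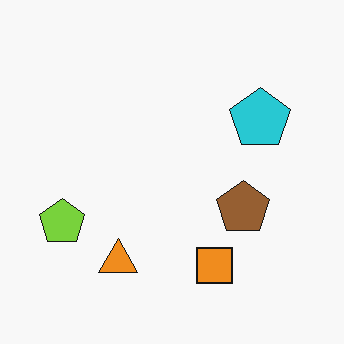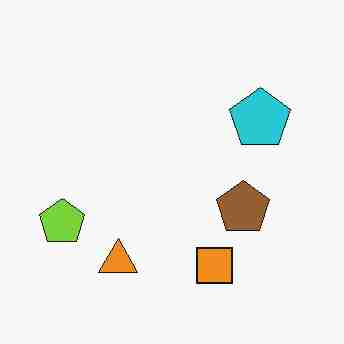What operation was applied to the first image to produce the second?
Heavily JPEG-compressed with obvious blocking artifacts.

Blocky 8×8 compression artifacts appear around shape edges and the flat background shows ringing — characteristic JPEG degradation.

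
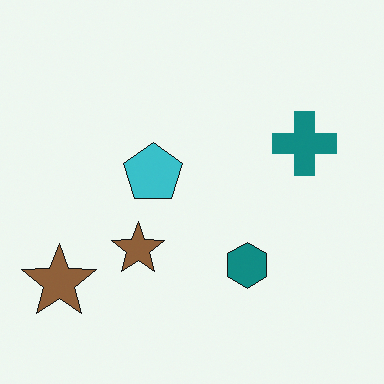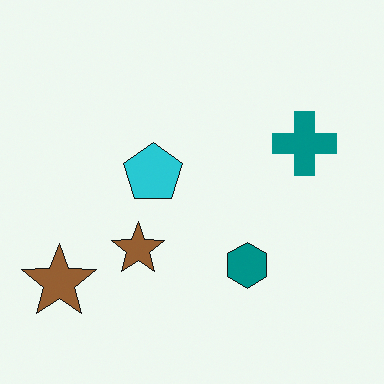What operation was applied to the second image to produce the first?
The image was slightly desaturated.

All colors are more muted and greyish — a global saturation change.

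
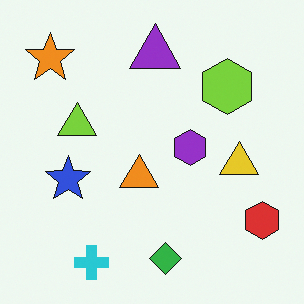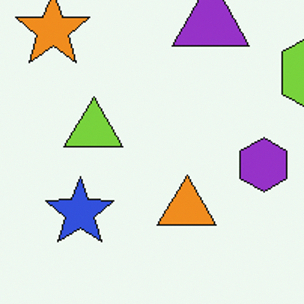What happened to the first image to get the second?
The image was cropped to a modestly smaller region and rescaled.

The visible shapes are larger and the field of view is narrower; shapes near the original edges may be partly or wholly outside the frame — a crop-and-rescale.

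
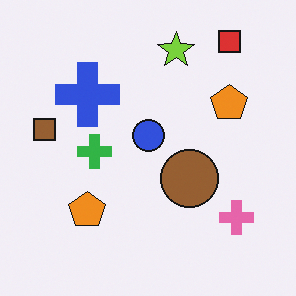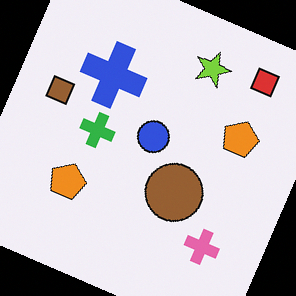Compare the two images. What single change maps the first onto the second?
It was rotated clockwise by a clearly visible amount.

Every shape is tilted by the same angle and the image corners show triangular fill wedges — a whole-image rotation by a non-right angle.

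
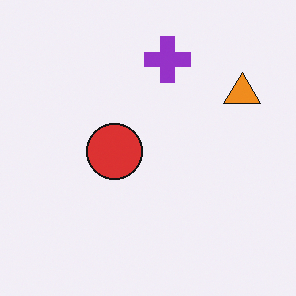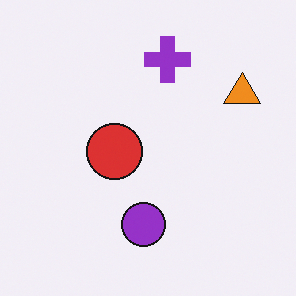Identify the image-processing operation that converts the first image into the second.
Overlaid with an additional purple circle.

A purple circle appears in the second image that is absent from the first.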